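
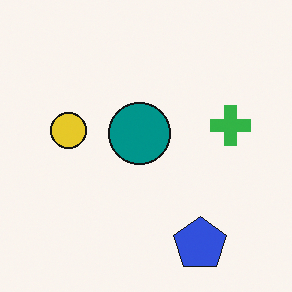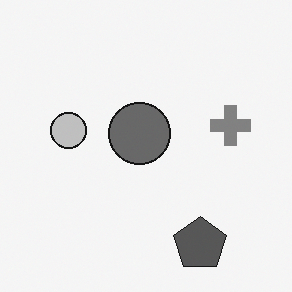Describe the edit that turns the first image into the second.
The second image is the first converted to grayscale.

All color is removed — every shape is now a shade of grey.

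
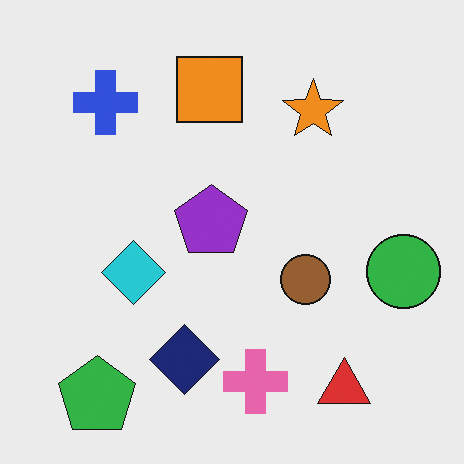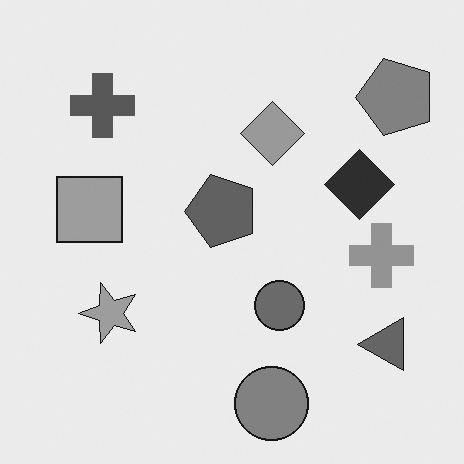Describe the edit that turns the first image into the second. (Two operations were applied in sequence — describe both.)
This is the original image converted to grayscale, then transposed (reflected across the top-left ↔ bottom-right diagonal).

All color is removed — every shape is now a shade of grey. Shapes have swapped their row and column positions — what was in the top-right is now in the bottom-left — a diagonal reflection.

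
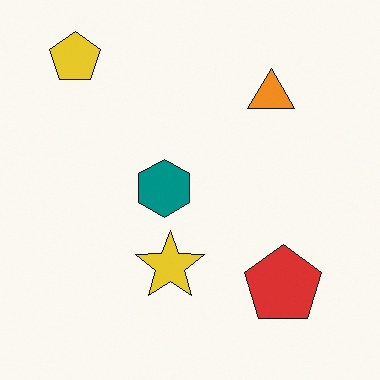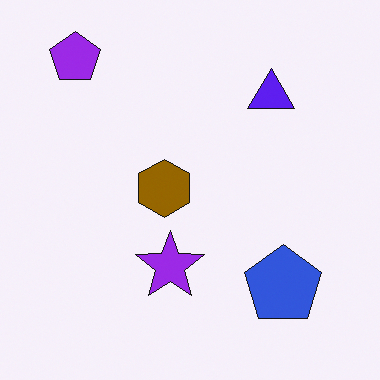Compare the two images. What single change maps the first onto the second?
The transformation is: hue-shifted through roughly half the color wheel.

Every shape's color has rotated by the same amount around the hue wheel — a uniform hue shift.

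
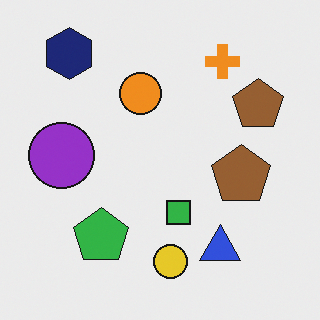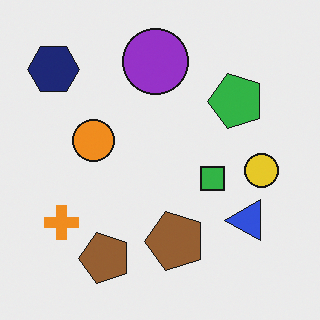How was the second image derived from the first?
The transformation is: transposed (reflected across the top-left ↔ bottom-right diagonal).

Shapes have swapped their row and column positions — what was in the top-right is now in the bottom-left — a diagonal reflection.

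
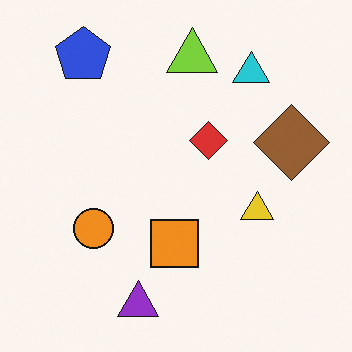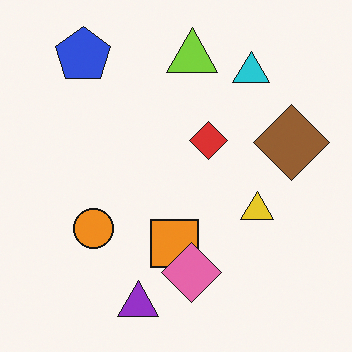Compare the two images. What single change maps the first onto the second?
This is the original image overlaid with an additional pink diamond.

A pink diamond appears in the second image that is absent from the first.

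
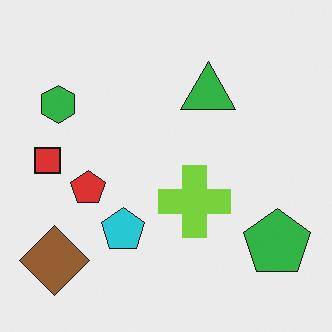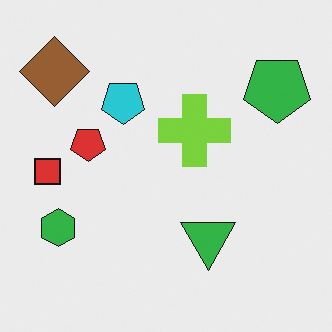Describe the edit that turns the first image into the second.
The transformation is: flipped vertically (top ↔ bottom).

The brown diamond is in the bottom-left of the first image and the top-left of the second — shapes on opposite sides of the horizontal midline have swapped in a mirror flip.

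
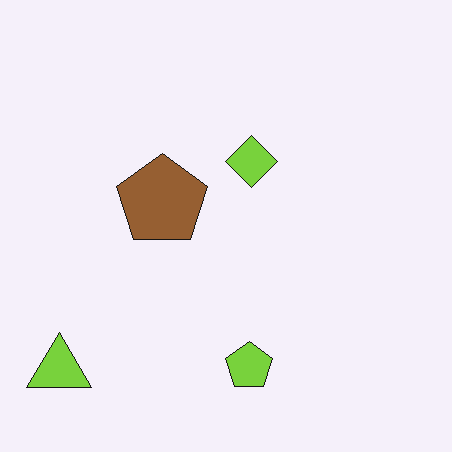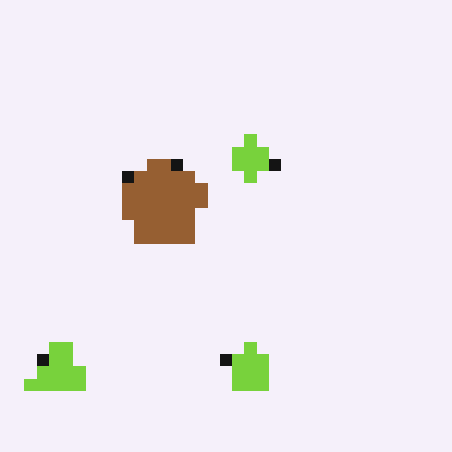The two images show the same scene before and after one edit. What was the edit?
Coarsely pixelated.

Shapes are reduced to large square blocks; fine edges and outlines are lost — a downscale-then-upscale (mosaic) effect.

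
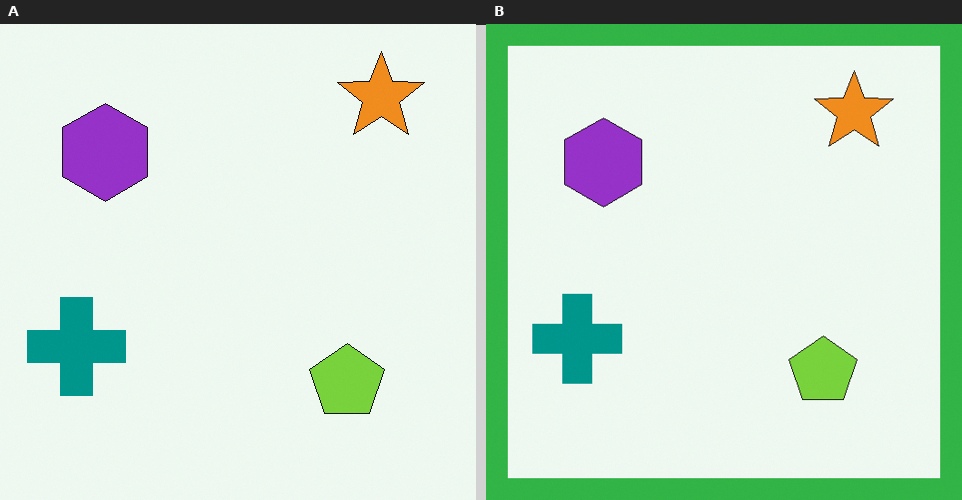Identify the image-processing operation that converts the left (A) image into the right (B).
The image was framed with a green border.

A solid green frame runs around the edge of the right (B) image, with the content slightly shrunk inside it.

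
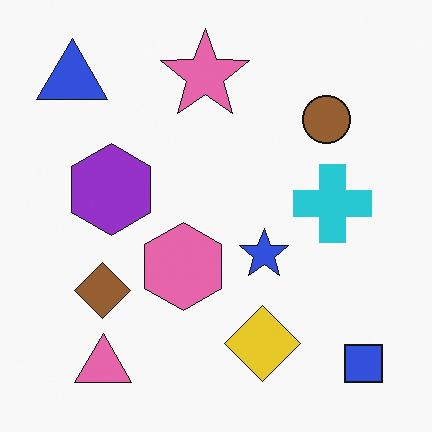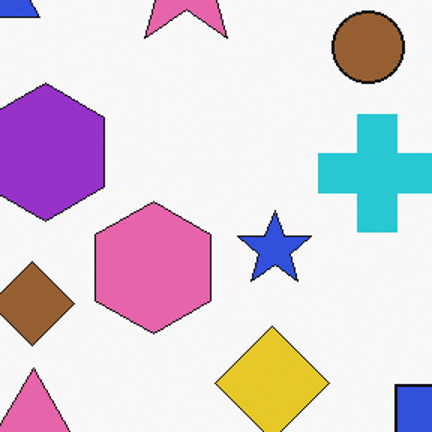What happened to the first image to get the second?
The transformation is: cropped slightly and scaled back up.

The visible shapes are larger and the field of view is narrower; shapes near the original edges may be partly or wholly outside the frame — a crop-and-rescale.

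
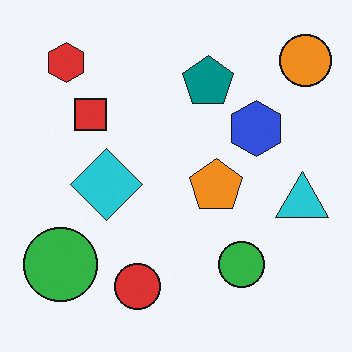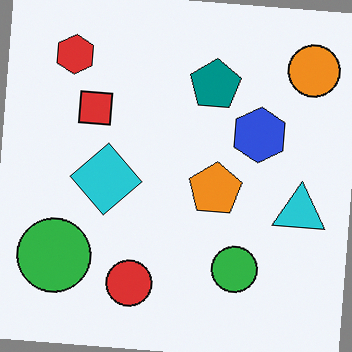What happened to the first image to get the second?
This is the original image rotated clockwise by a small amount.

Every shape is tilted by the same angle and the image corners show triangular fill wedges — a whole-image rotation by a non-right angle.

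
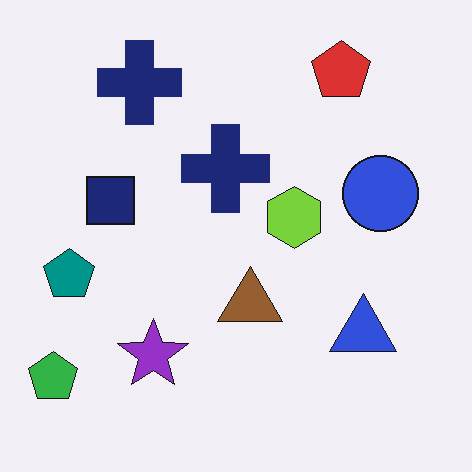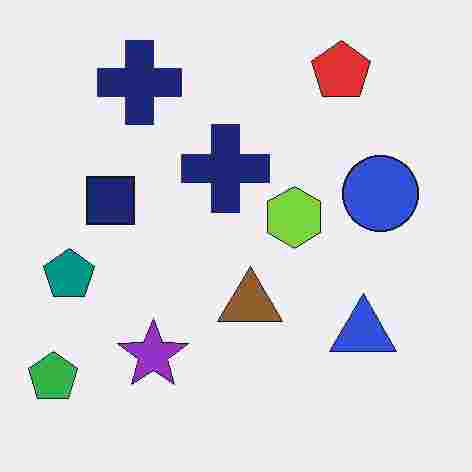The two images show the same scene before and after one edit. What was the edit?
It was degraded with heavy JPEG compression.

Blocky 8×8 compression artifacts appear around shape edges and the flat background shows ringing — characteristic JPEG degradation.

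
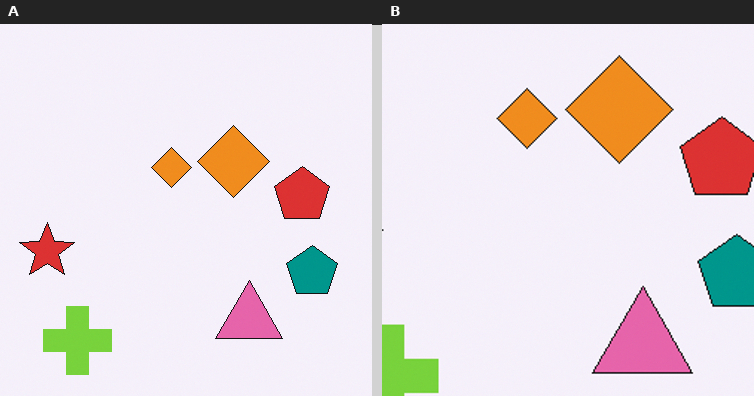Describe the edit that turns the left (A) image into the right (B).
It was cropped to a modestly smaller region and rescaled.

The visible shapes are larger and the field of view is narrower; shapes near the original edges may be partly or wholly outside the frame — a crop-and-rescale.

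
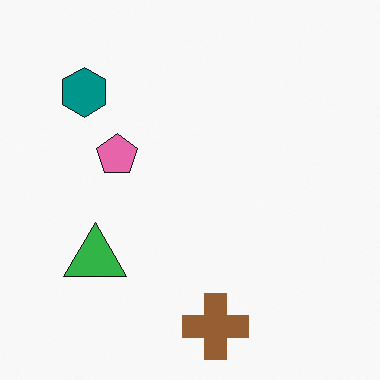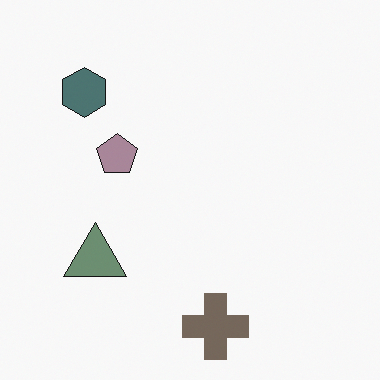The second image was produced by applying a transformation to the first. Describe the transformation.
This is the original image heavily desaturated.

All colors are more muted and greyish — a global saturation change.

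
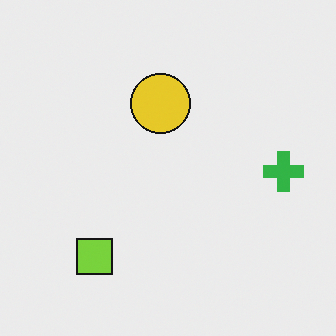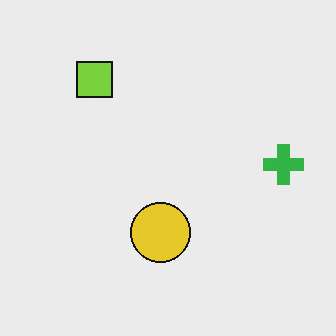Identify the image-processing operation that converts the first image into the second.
Flipped vertically (top ↔ bottom).

The lime square is in the bottom-left of the first image and the top-left of the second — shapes on opposite sides of the horizontal midline have swapped in a mirror flip.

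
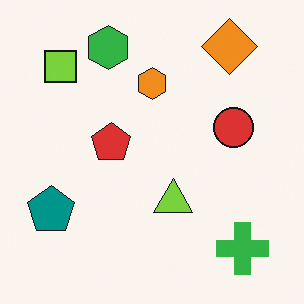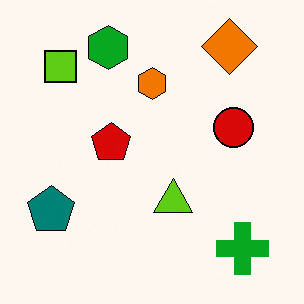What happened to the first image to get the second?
The image was given slightly increased contrast.

Tones are pushed away from mid-grey across the whole image — a global contrast change.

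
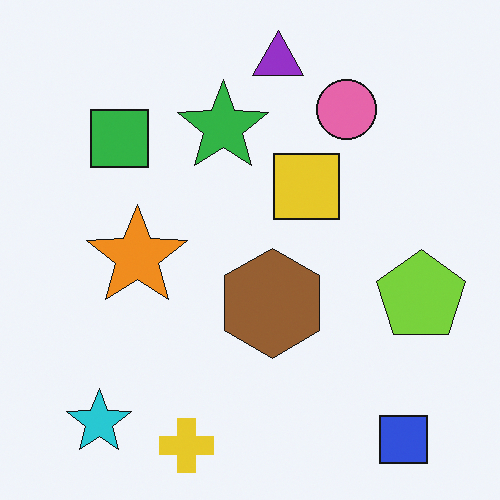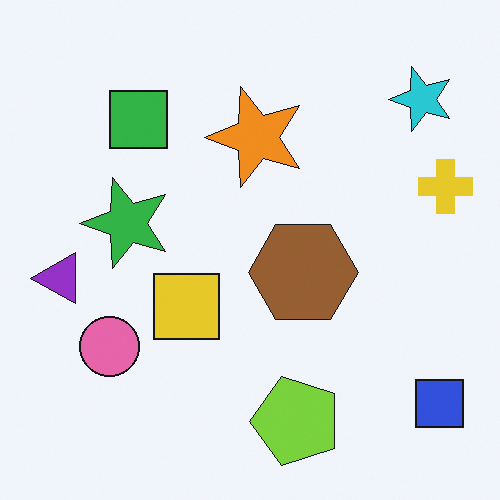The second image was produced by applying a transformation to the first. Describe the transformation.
Transposed (reflected across the top-left ↔ bottom-right diagonal).

Shapes have swapped their row and column positions — what was in the top-right is now in the bottom-left — a diagonal reflection.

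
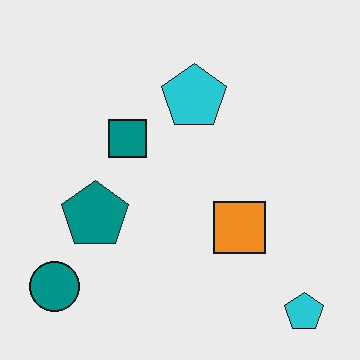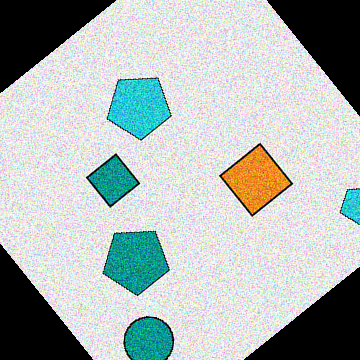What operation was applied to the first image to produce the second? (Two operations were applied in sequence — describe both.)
It was degraded with visible gaussian noise, then rotated counter-clockwise by a large amount — several tens of degrees.

Random speckle covers the whole image, including the flat background. Every shape is tilted by the same angle and the image corners show triangular fill wedges — a whole-image rotation by a non-right angle.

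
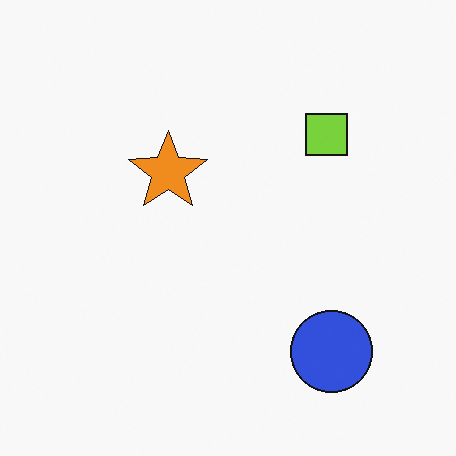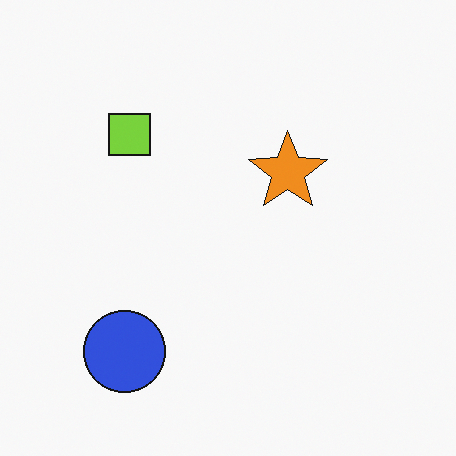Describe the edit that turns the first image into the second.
Flipped horizontally (left ↔ right).

The blue circle is in the bottom-right of the first image and the bottom-left of the second — shapes on opposite sides of the vertical midline have swapped in a mirror flip.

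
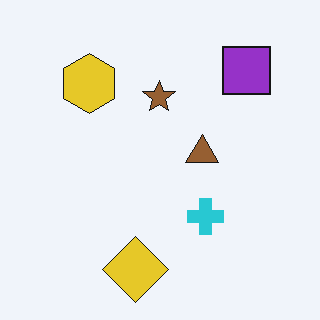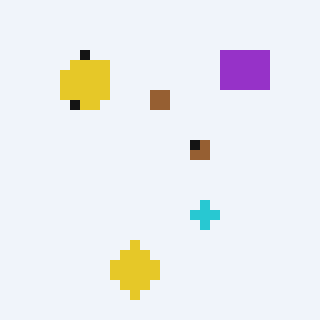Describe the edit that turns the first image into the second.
This is the original image heavily pixelated into large blocks.

Shapes are reduced to large square blocks; fine edges and outlines are lost — a downscale-then-upscale (mosaic) effect.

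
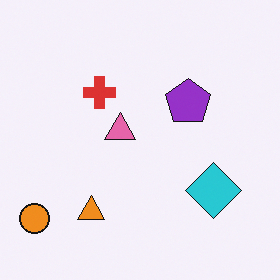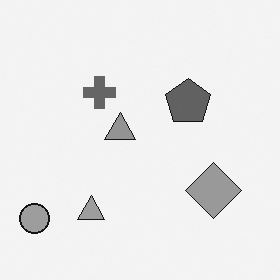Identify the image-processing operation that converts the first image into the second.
This is the original image converted to grayscale.

All color is removed — every shape is now a shade of grey.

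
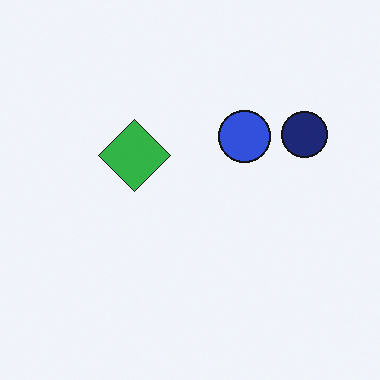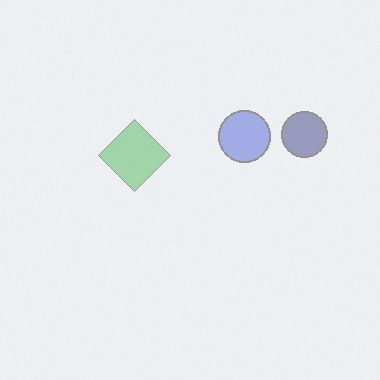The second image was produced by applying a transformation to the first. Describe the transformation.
The transformation is: given much lower contrast.

Tones are pushed toward mid-grey across the whole image — a global contrast change.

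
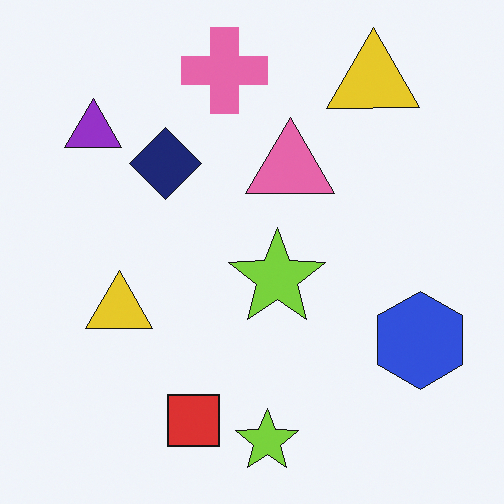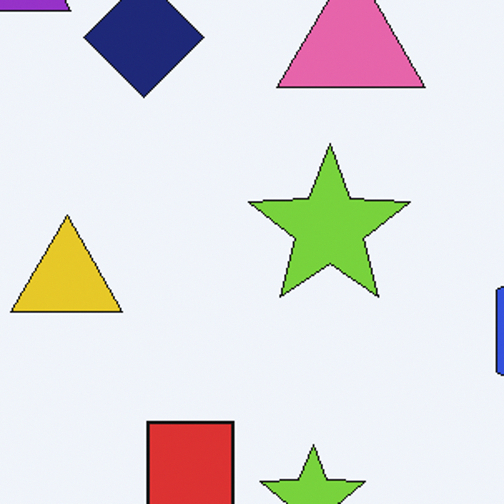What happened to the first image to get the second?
The image was cropped tightly and scaled back up.

The visible shapes are larger and the field of view is narrower; shapes near the original edges may be partly or wholly outside the frame — a crop-and-rescale.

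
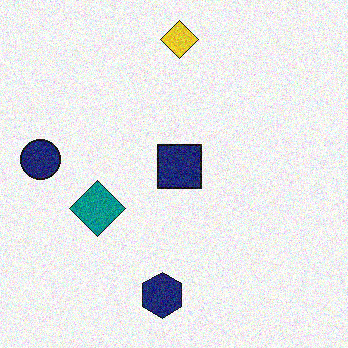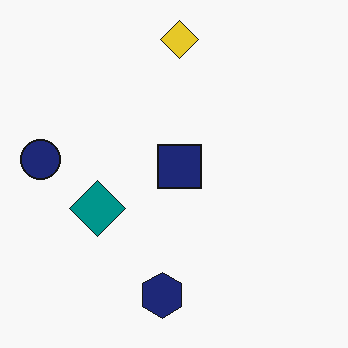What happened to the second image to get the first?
The transformation is: degraded with moderate additive noise.

Random speckle covers the whole image, including the flat background.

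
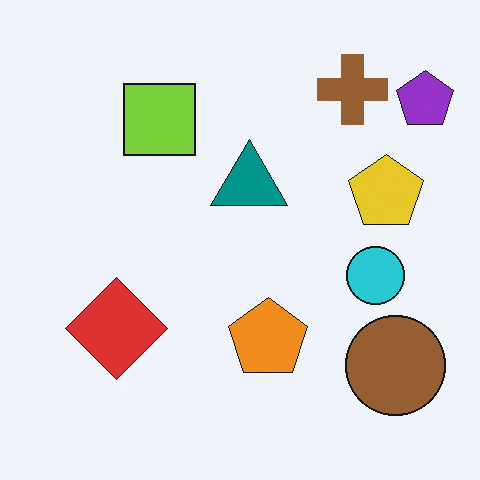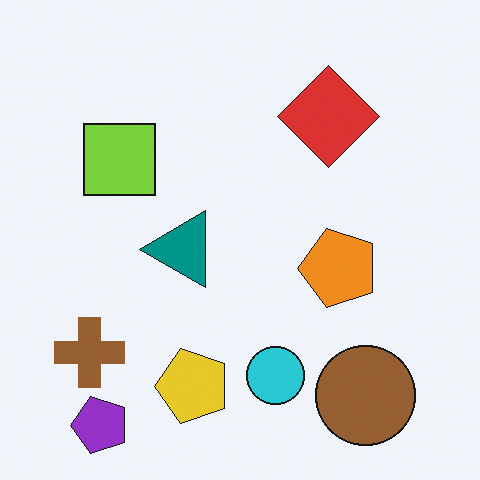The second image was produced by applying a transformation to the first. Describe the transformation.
It was transposed (reflected across the top-left ↔ bottom-right diagonal).

Shapes have swapped their row and column positions — what was in the top-right is now in the bottom-left — a diagonal reflection.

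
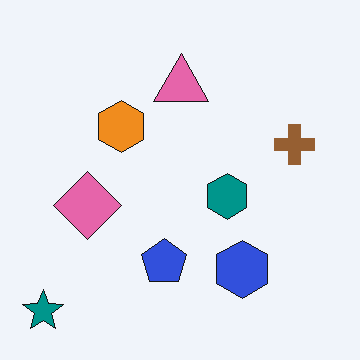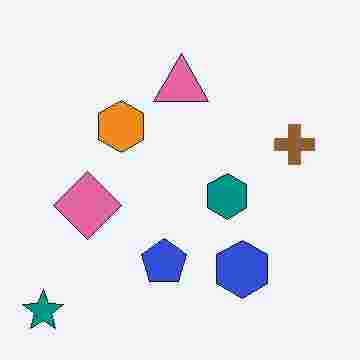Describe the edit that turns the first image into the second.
The image was degraded with heavy JPEG compression.

Blocky 8×8 compression artifacts appear around shape edges and the flat background shows ringing — characteristic JPEG degradation.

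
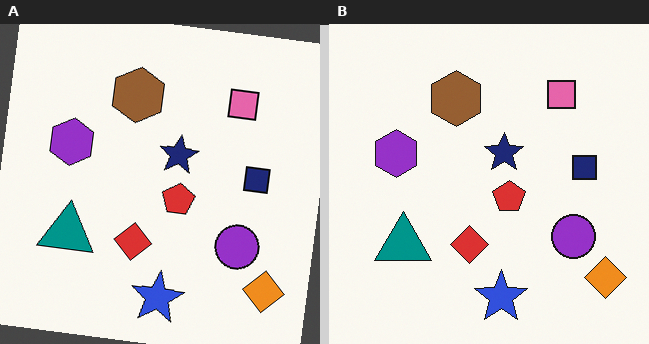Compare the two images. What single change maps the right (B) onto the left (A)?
The left (A) image is the right (B) rotated clockwise by a small amount.

Every shape is tilted by the same angle and the image corners show triangular fill wedges — a whole-image rotation by a non-right angle.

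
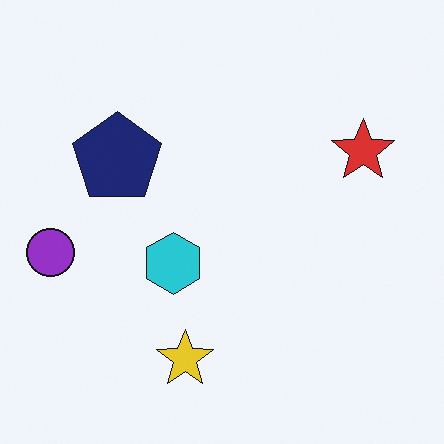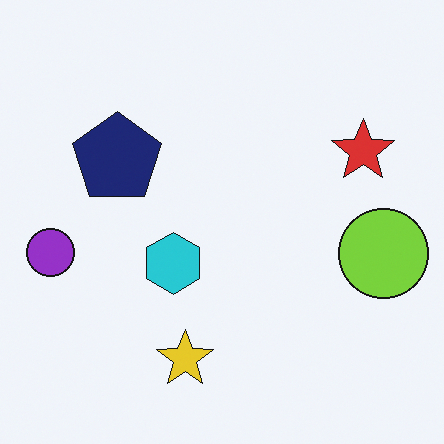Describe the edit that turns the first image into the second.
The transformation is: overlaid with an additional lime circle.

A lime circle appears in the second image that is absent from the first.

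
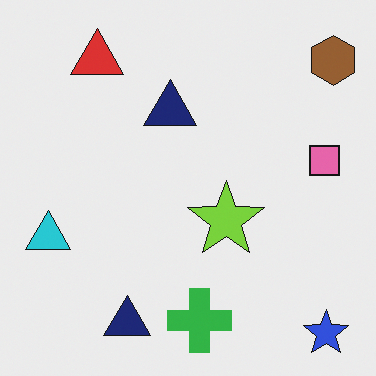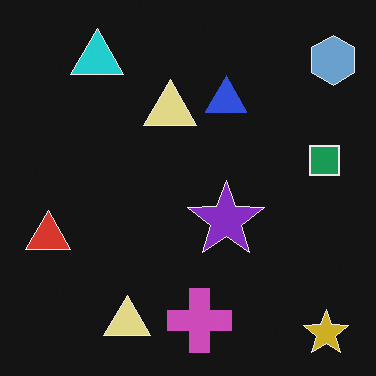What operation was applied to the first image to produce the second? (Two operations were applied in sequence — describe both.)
The image was color-inverted (negative), then overlaid with an additional blue triangle.

The light background has become dark and every shape's color is its complement — a photographic negative. A blue triangle appears in the second image that is absent from the first.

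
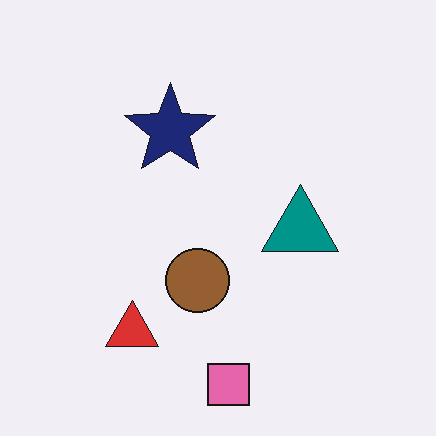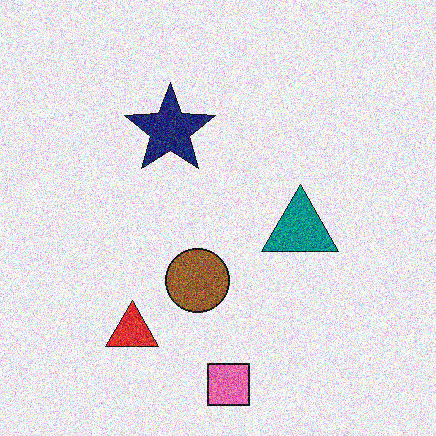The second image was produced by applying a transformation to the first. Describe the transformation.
The second image is the first degraded with a thick layer of grain.

Random speckle covers the whole image, including the flat background.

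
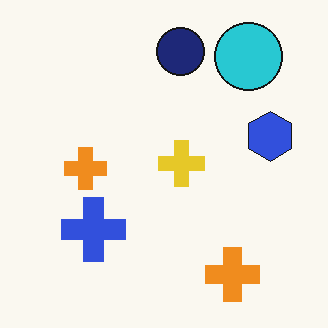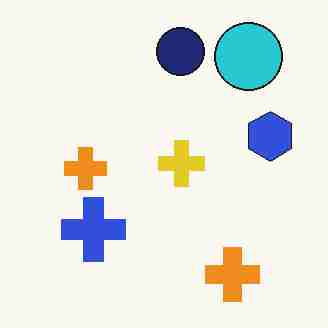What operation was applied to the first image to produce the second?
The image was heavily JPEG-compressed with obvious blocking artifacts.

Blocky 8×8 compression artifacts appear around shape edges and the flat background shows ringing — characteristic JPEG degradation.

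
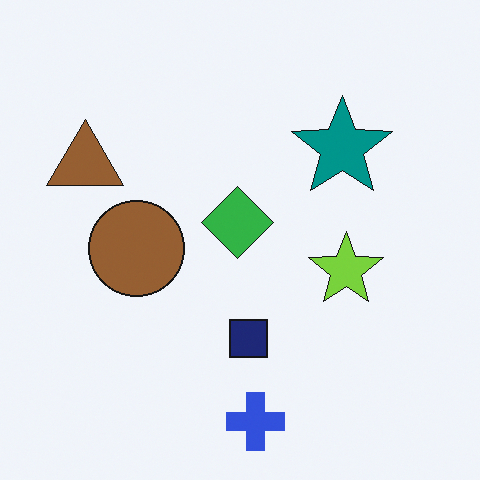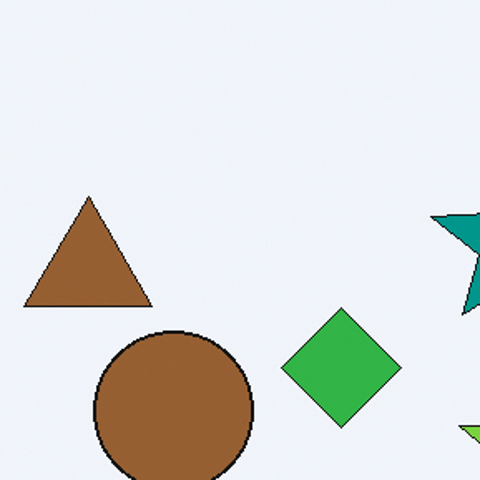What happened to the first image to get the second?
This is the original image cropped to a noticeably smaller region and rescaled.

The visible shapes are larger and the field of view is narrower; shapes near the original edges may be partly or wholly outside the frame — a crop-and-rescale.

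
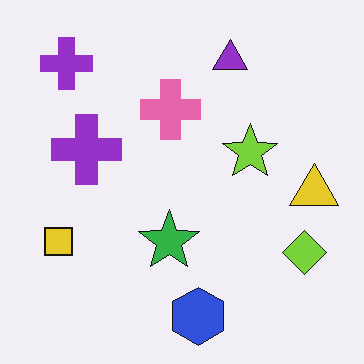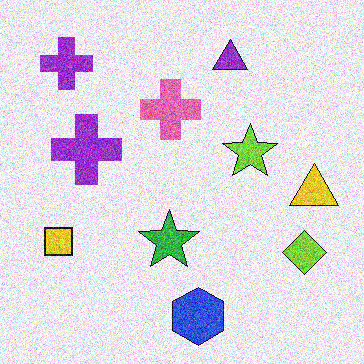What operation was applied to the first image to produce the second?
This is the original image degraded with heavy additive noise.

Random speckle covers the whole image, including the flat background.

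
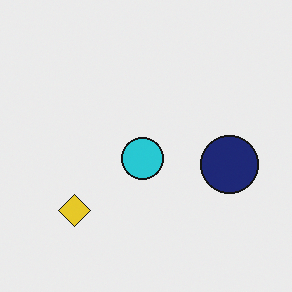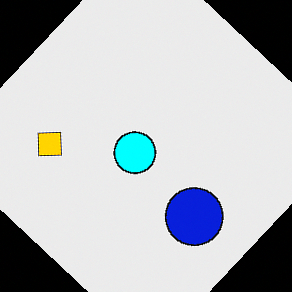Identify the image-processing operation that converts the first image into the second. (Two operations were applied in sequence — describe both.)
Rotated clockwise by a large amount — several tens of degrees, then made much more vivid (saturation change).

Every shape is tilted by the same angle and the image corners show triangular fill wedges — a whole-image rotation by a non-right angle. All colors are more vivid — a global saturation change.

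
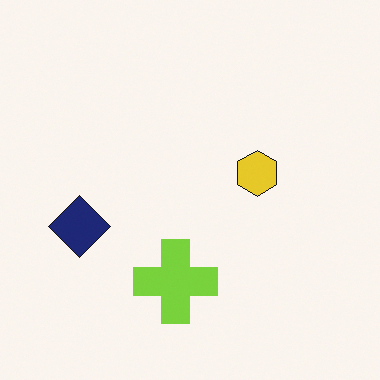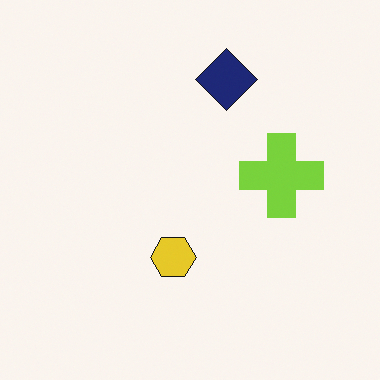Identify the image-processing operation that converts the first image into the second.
The transformation is: transposed (reflected across the top-left ↔ bottom-right diagonal).

Shapes have swapped their row and column positions — what was in the top-right is now in the bottom-left — a diagonal reflection.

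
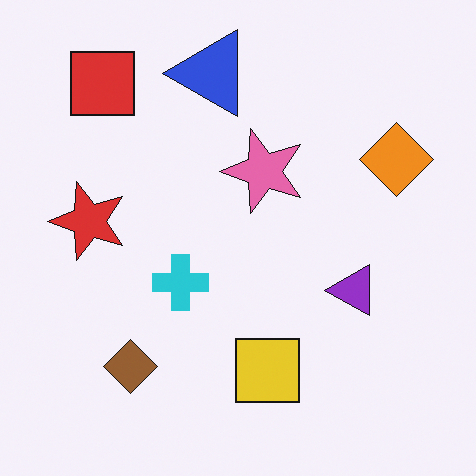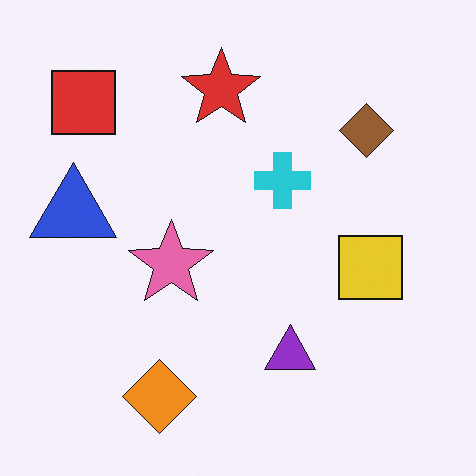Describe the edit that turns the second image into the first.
The first image is the second transposed (reflected across the top-left ↔ bottom-right diagonal).

Shapes have swapped their row and column positions — what was in the top-right is now in the bottom-left — a diagonal reflection.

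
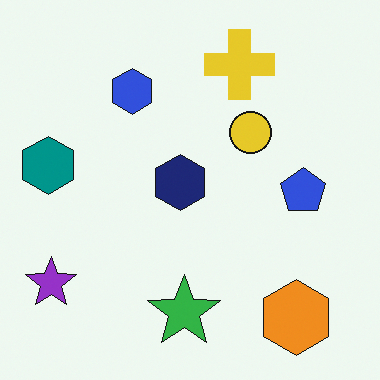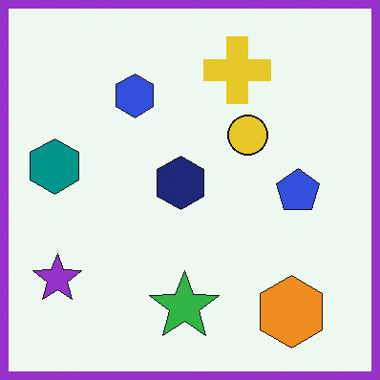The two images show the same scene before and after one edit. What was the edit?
The image was framed with a purple border.

A solid purple frame runs around the edge of the second image, with the content slightly shrunk inside it.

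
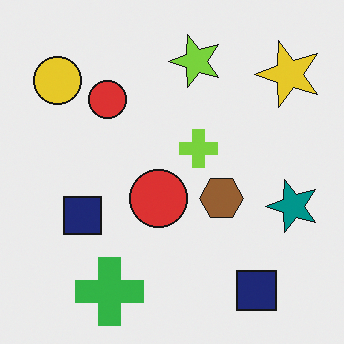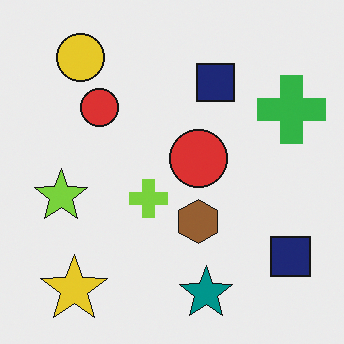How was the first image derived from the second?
It was transposed (reflected across the top-left ↔ bottom-right diagonal).

Shapes have swapped their row and column positions — what was in the top-right is now in the bottom-left — a diagonal reflection.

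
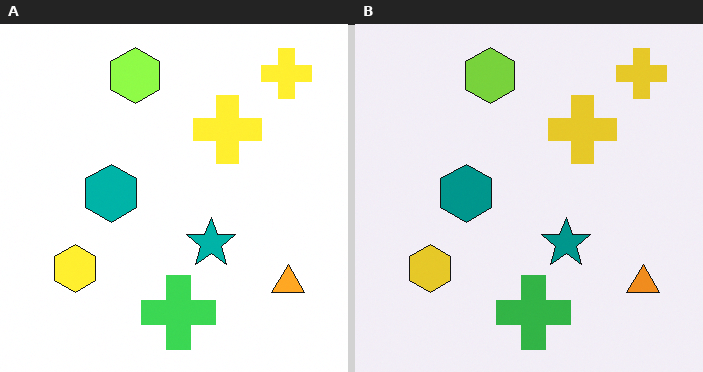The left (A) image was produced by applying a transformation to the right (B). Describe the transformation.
The left (A) image is the right (B) brightened a little.

Every pixel — background and shapes alike — is uniformly brightened.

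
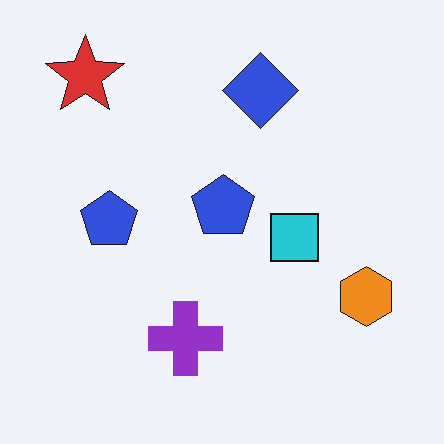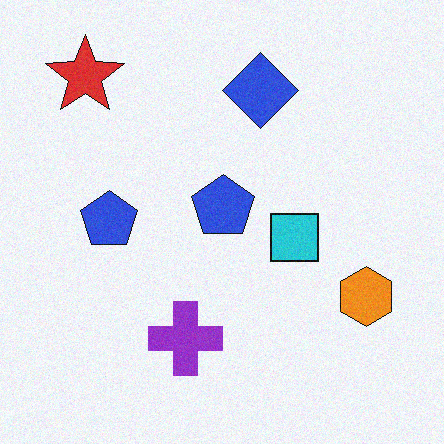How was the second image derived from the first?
Degraded with a light layer of grain.

Random speckle covers the whole image, including the flat background.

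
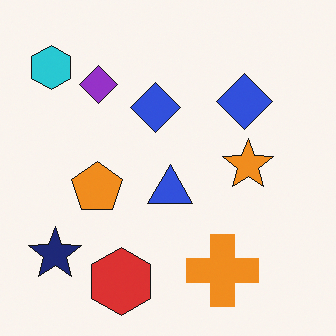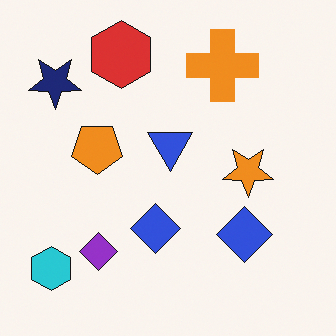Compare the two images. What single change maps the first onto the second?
It was flipped vertically (top ↔ bottom).

The red hexagon is in the bottom of the first image and the top of the second — shapes on opposite sides of the horizontal midline have swapped in a mirror flip.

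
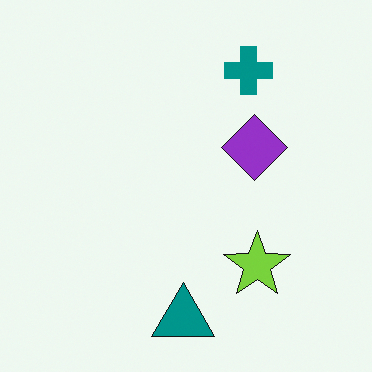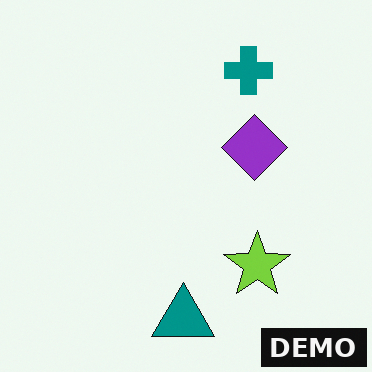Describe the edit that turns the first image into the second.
This is the original image watermarked with the text "DEMO" in the lower-right corner.

A dark label reading "DEMO" appears in the lower-right corner.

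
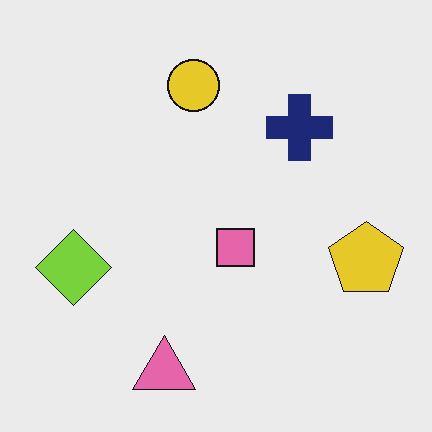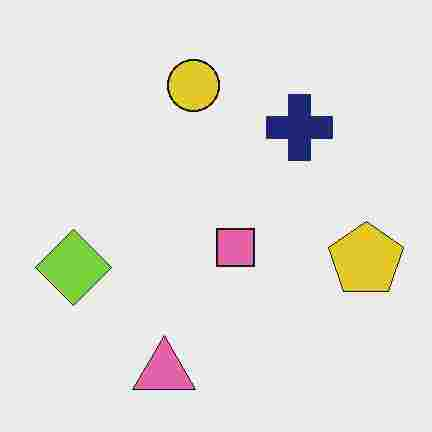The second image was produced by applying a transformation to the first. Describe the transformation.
The second image is the first degraded with heavy JPEG compression.

Blocky 8×8 compression artifacts appear around shape edges and the flat background shows ringing — characteristic JPEG degradation.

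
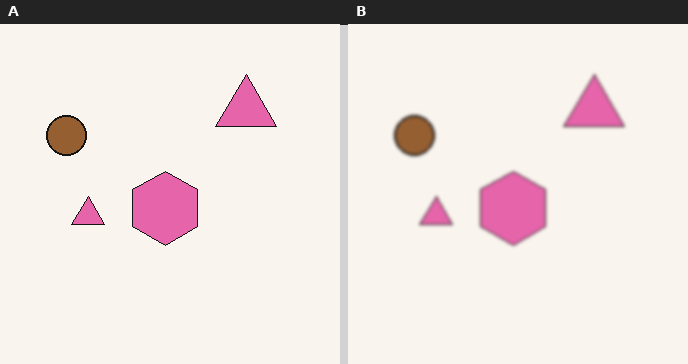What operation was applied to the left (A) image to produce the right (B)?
The transformation is: lightly blurred.

Shape edges and outlines are uniformly softened across the whole image.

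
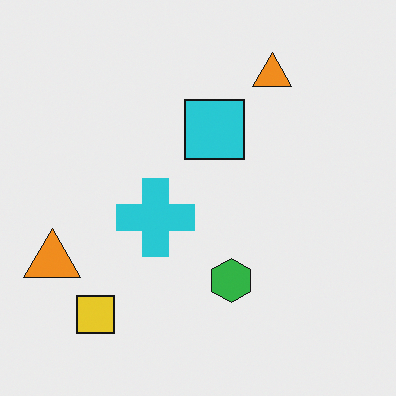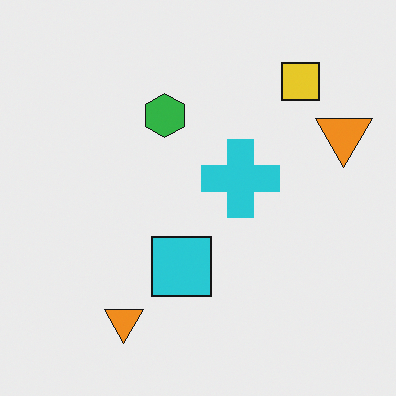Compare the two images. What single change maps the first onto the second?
The second image is the first rotated 180°.

The yellow square sits in the bottom-left of the first image and the top-right of the second — consistent with a whole-image 180° rotation.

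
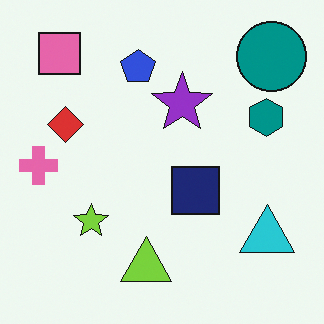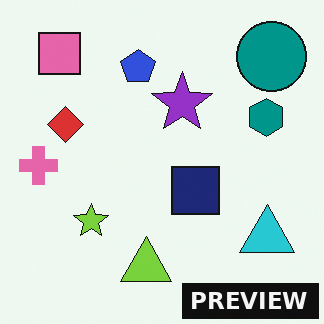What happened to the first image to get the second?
The transformation is: watermarked with the text "PREVIEW" in the lower-right corner.

A dark label reading "PREVIEW" appears in the lower-right corner.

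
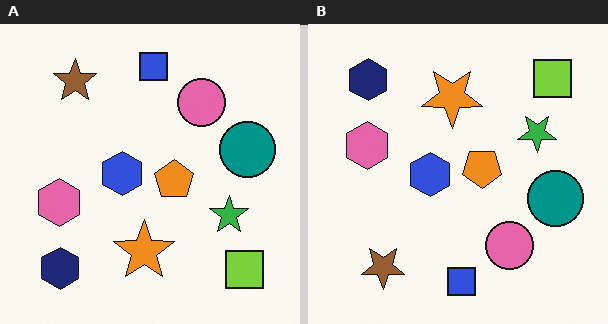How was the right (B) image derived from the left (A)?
The image was flipped vertically (top ↔ bottom).

The blue square is in the top of the left (A) image and the bottom of the right (B) — shapes on opposite sides of the horizontal midline have swapped in a mirror flip.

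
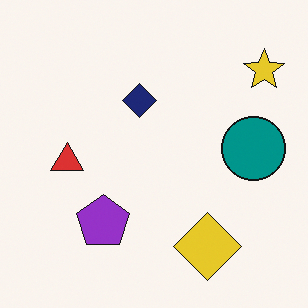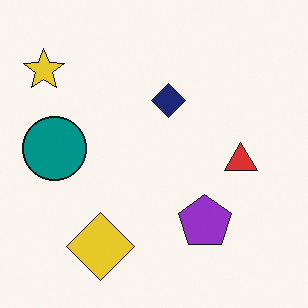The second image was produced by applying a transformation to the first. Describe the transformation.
This is the original image flipped horizontally (left ↔ right).

The yellow star is in the top-right of the first image and the top-left of the second — shapes on opposite sides of the vertical midline have swapped in a mirror flip.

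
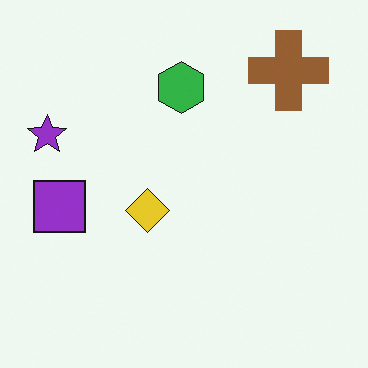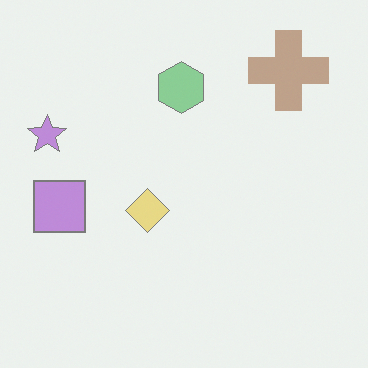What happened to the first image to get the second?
The second image is the first washed out (contrast reduced).

Tones are pushed toward mid-grey across the whole image — a global contrast change.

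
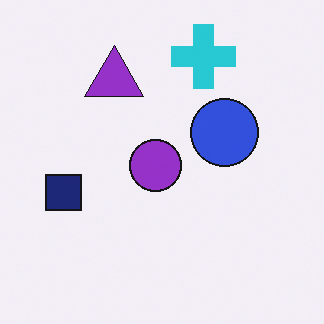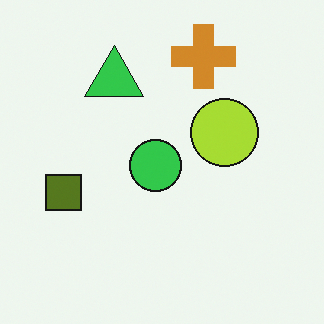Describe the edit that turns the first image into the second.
The second image is the first hue-shifted by a large amount.

Every shape's color has rotated by the same amount around the hue wheel — a uniform hue shift.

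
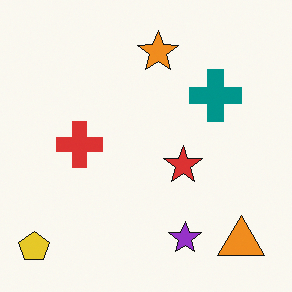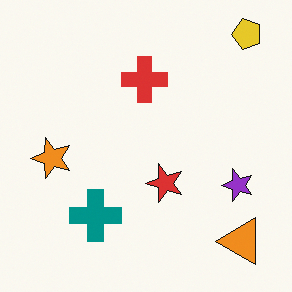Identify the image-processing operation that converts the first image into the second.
The transformation is: transposed (reflected across the top-left ↔ bottom-right diagonal).

Shapes have swapped their row and column positions — what was in the top-right is now in the bottom-left — a diagonal reflection.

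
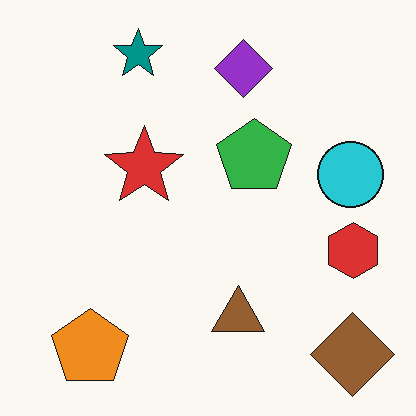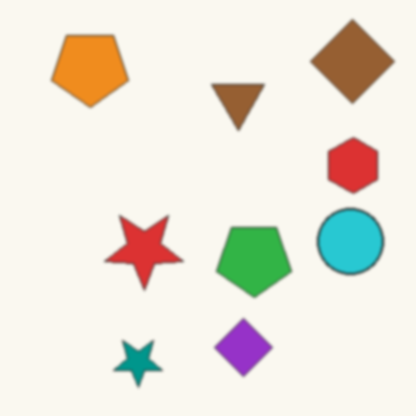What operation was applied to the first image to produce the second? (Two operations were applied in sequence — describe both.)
It was slightly softened, then flipped vertically (top ↔ bottom).

Shape edges and outlines are uniformly softened across the whole image. The teal star is in the top-left of the first image and the bottom-left of the second — shapes on opposite sides of the horizontal midline have swapped in a mirror flip.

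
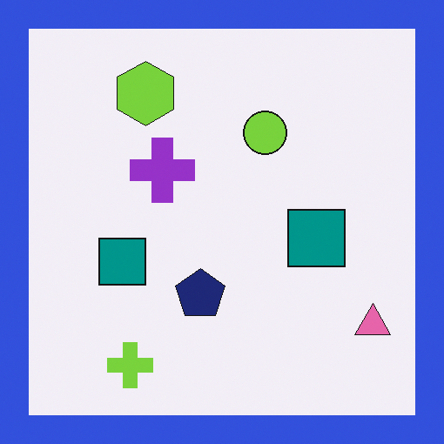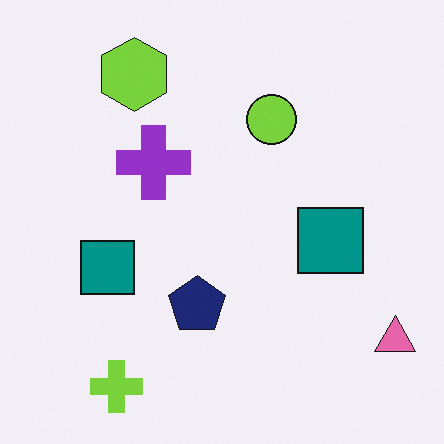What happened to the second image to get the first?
This is the original image framed with a blue border.

A solid blue frame runs around the edge of the first image, with the content slightly shrunk inside it.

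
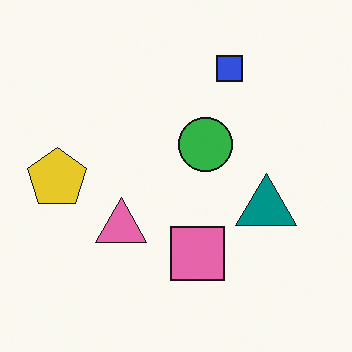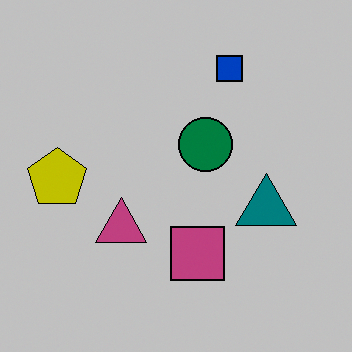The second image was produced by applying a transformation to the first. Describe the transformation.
The second image is the first heavily posterized to just a handful of flat colors.

Each flat color has snapped to a coarser quantized level — most visibly, the near-white background has dropped to a flat grey.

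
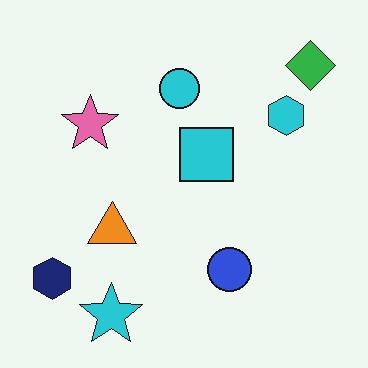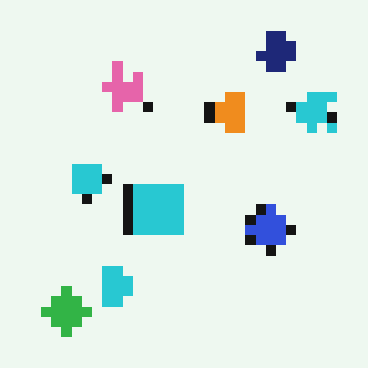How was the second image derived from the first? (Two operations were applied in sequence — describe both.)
The image was transposed (reflected across the top-left ↔ bottom-right diagonal), then heavily pixelated into large blocks.

Shapes have swapped their row and column positions — what was in the top-right is now in the bottom-left — a diagonal reflection. Shapes are reduced to large square blocks; fine edges and outlines are lost — a downscale-then-upscale (mosaic) effect.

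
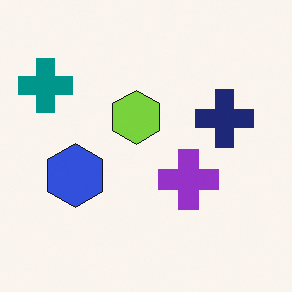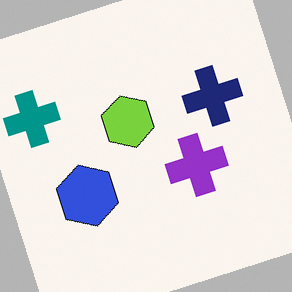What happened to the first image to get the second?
The transformation is: rotated counter-clockwise by a clearly visible amount.

Every shape is tilted by the same angle and the image corners show triangular fill wedges — a whole-image rotation by a non-right angle.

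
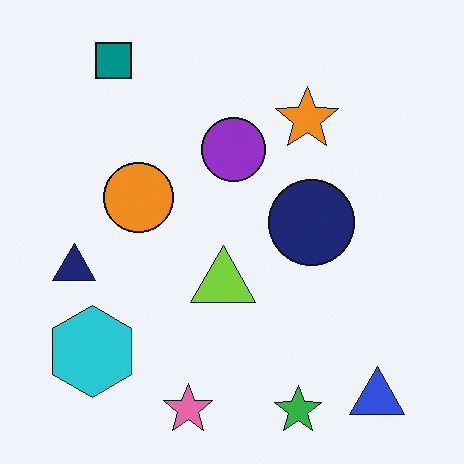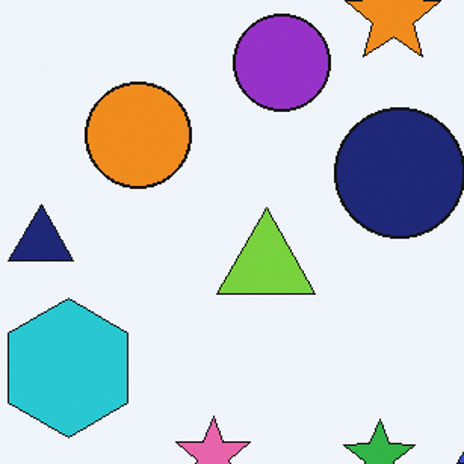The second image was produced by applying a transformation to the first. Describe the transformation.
Cropped slightly and scaled back up.

The visible shapes are larger and the field of view is narrower; shapes near the original edges may be partly or wholly outside the frame — a crop-and-rescale.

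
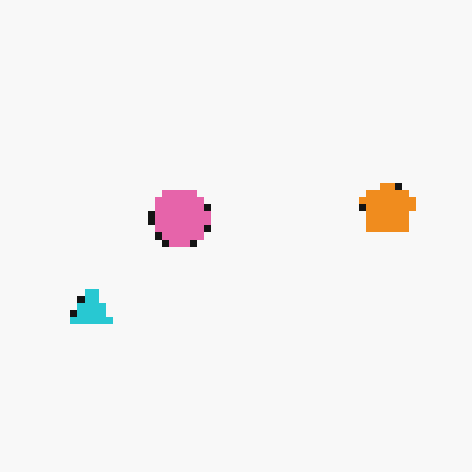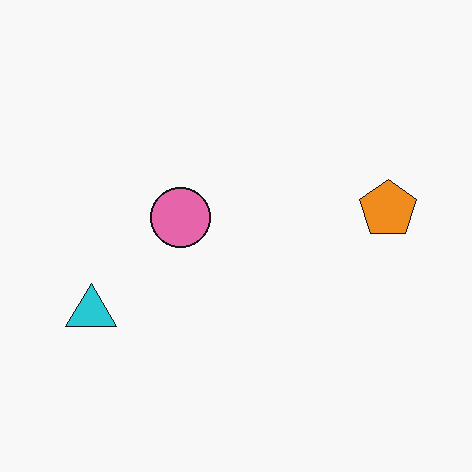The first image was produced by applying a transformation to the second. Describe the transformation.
The image was moderately pixelated.

Shapes are reduced to large square blocks; fine edges and outlines are lost — a downscale-then-upscale (mosaic) effect.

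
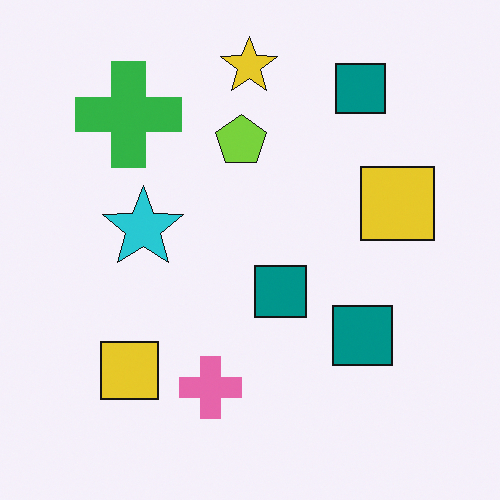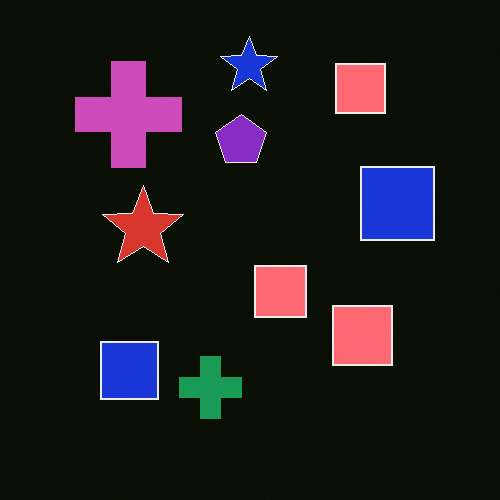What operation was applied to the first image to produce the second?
The second image is the first color-inverted (negative).

The light background has become dark and every shape's color is its complement — a photographic negative.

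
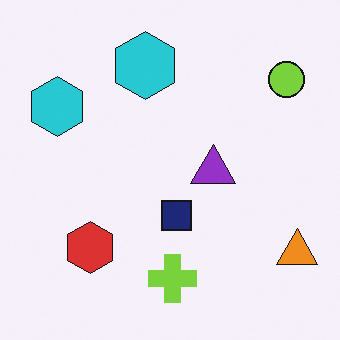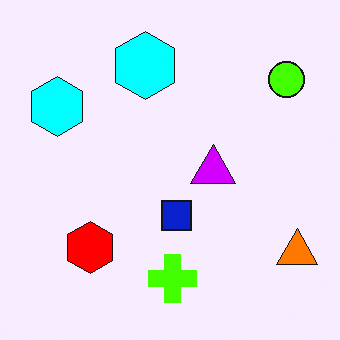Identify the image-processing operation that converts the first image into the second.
The image was heavily oversaturated.

All colors are more vivid — a global saturation change.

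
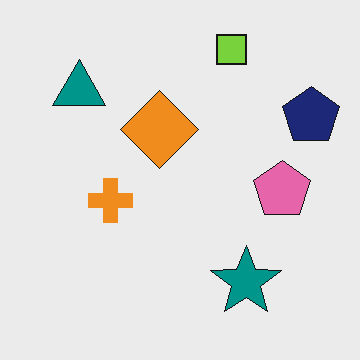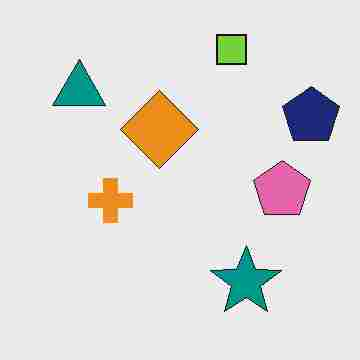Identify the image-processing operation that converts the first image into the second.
Degraded with heavy JPEG compression.

Blocky 8×8 compression artifacts appear around shape edges and the flat background shows ringing — characteristic JPEG degradation.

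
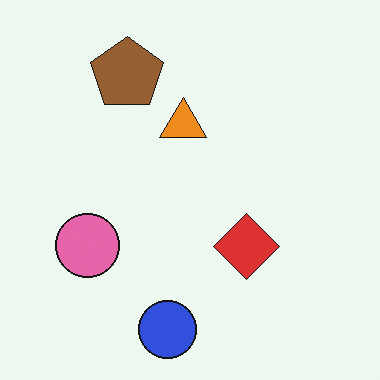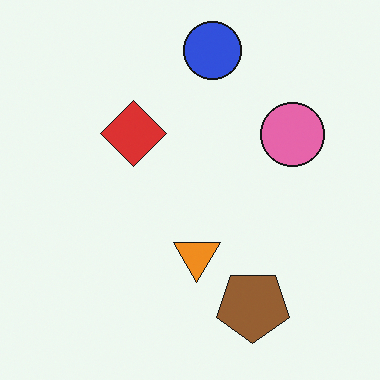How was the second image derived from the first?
It was rotated 180°.

The blue circle sits in the bottom of the first image and the top of the second — consistent with a whole-image 180° rotation.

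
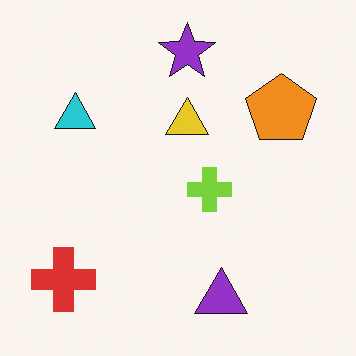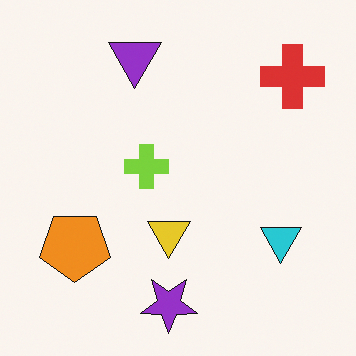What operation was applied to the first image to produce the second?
It was rotated 180°.

The red cross sits in the bottom-left of the first image and the top-right of the second — consistent with a whole-image 180° rotation.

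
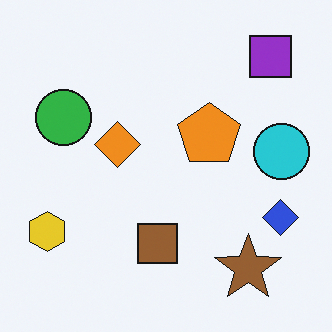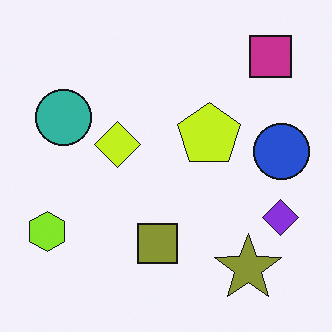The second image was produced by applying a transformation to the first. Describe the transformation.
The transformation is: hue-shifted slightly.

Every shape's color has rotated by the same amount around the hue wheel — a uniform hue shift.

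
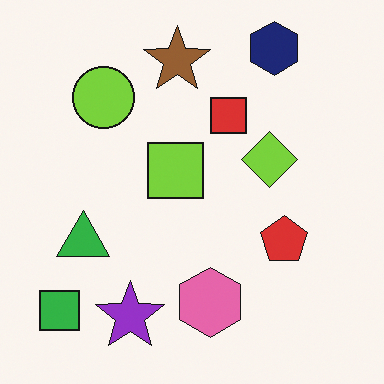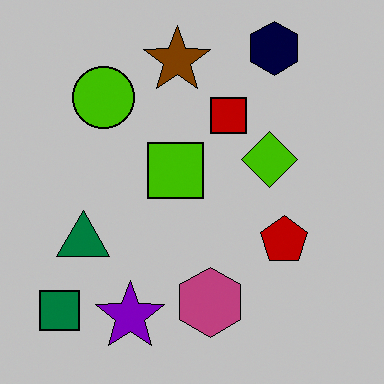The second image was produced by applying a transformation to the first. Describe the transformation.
This is the original image heavily posterized to just a handful of flat colors.

Each flat color has snapped to a coarser quantized level — most visibly, the near-white background has dropped to a flat grey.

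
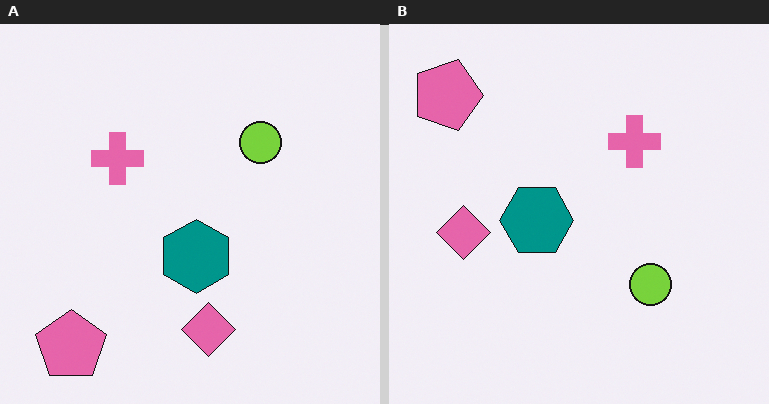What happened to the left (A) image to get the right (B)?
It was rotated 90° clockwise.

The pink pentagon sits in the bottom-left of the left (A) image and the top-left of the right (B) — consistent with a whole-image 90° clockwise rotation.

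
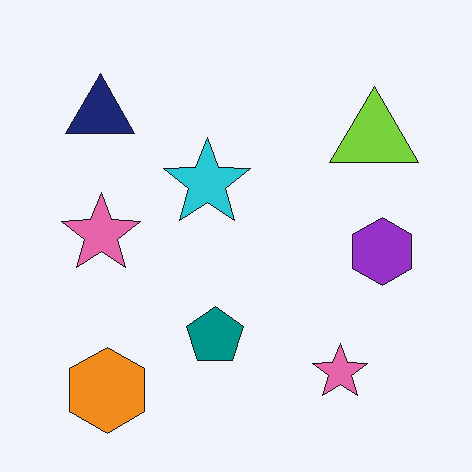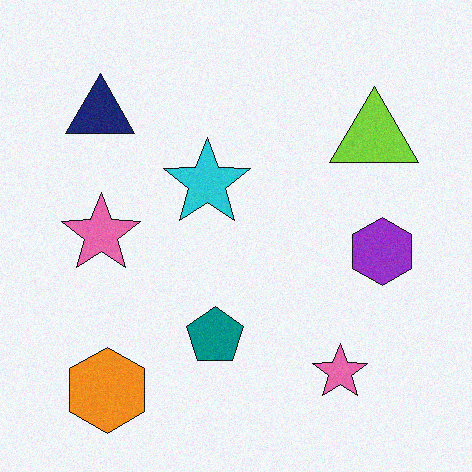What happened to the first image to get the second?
The image was degraded with light additive noise.

Random speckle covers the whole image, including the flat background.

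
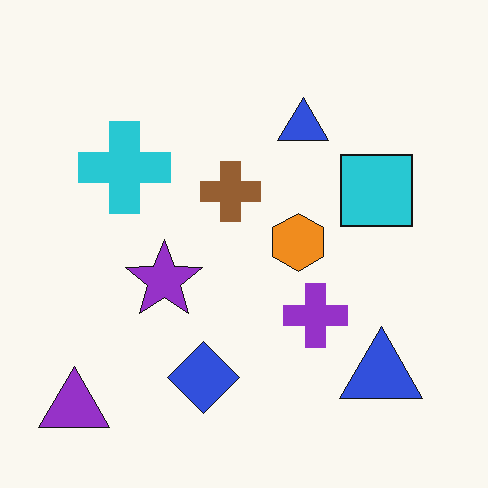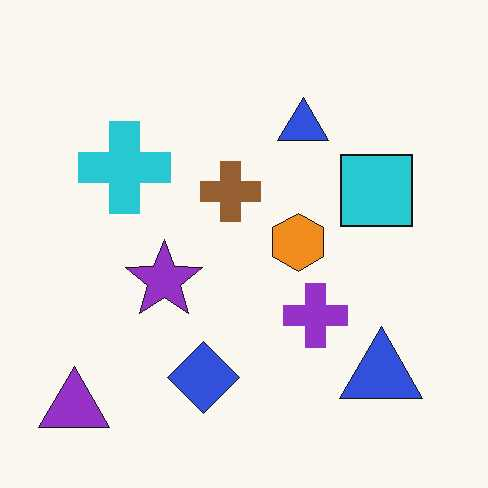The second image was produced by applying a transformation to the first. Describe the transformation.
The transformation is: given moderate JPEG compression.

Blocky 8×8 compression artifacts appear around shape edges and the flat background shows ringing — characteristic JPEG degradation.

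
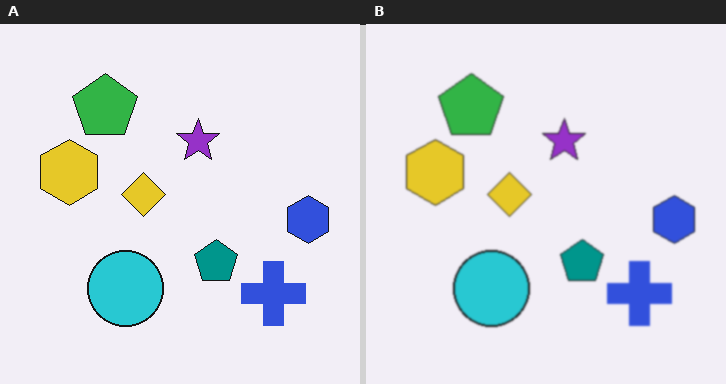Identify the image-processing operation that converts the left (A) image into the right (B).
The right (B) image is the left (A) slightly softened.

Shape edges and outlines are uniformly softened across the whole image.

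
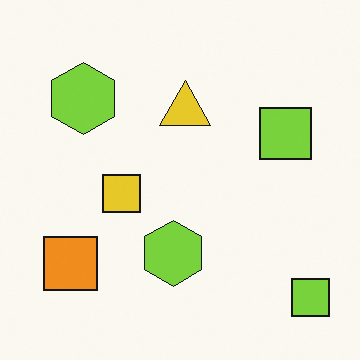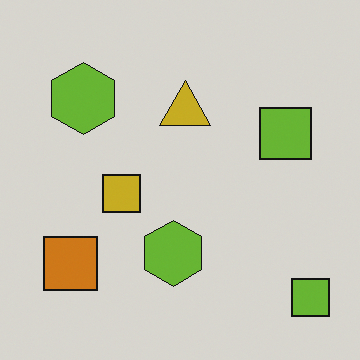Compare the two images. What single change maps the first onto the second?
The transformation is: darkened a little.

Every pixel — background and shapes alike — is uniformly darkened.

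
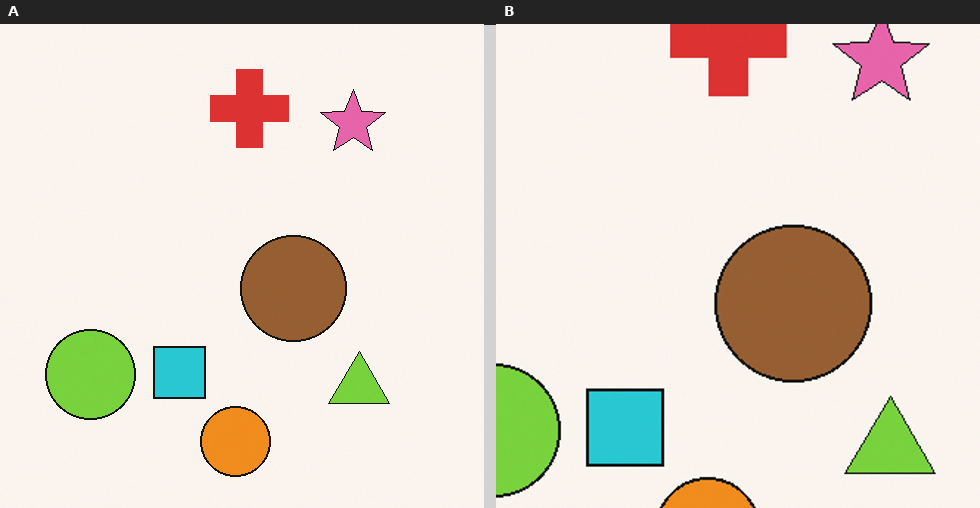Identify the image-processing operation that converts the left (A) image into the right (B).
It was cropped to a modestly smaller region and rescaled.

The visible shapes are larger and the field of view is narrower; shapes near the original edges may be partly or wholly outside the frame — a crop-and-rescale.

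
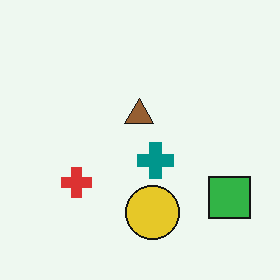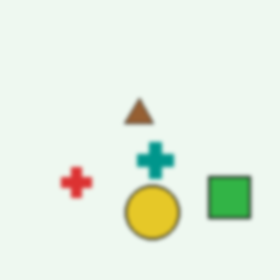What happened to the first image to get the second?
This is the original image given a subtle gaussian blur.

Shape edges and outlines are uniformly softened across the whole image.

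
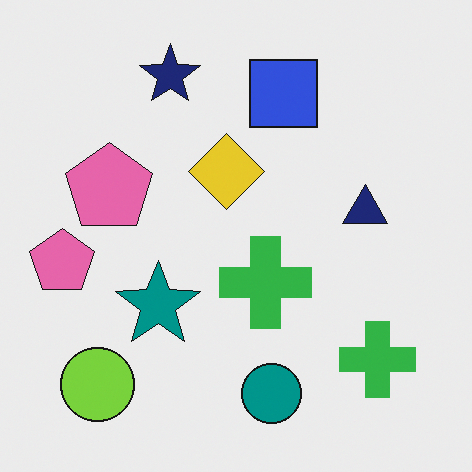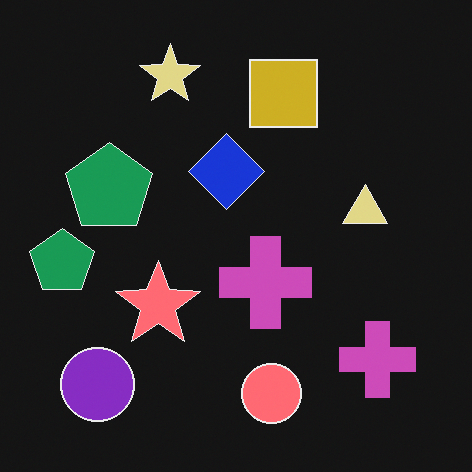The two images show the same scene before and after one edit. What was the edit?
This is the original image color-inverted (negative).

The light background has become dark and every shape's color is its complement — a photographic negative.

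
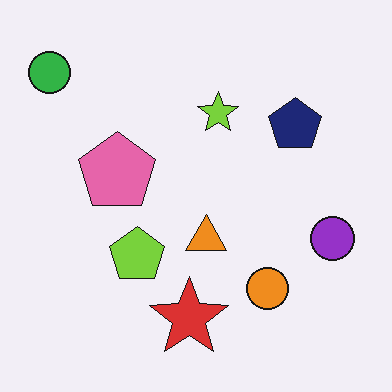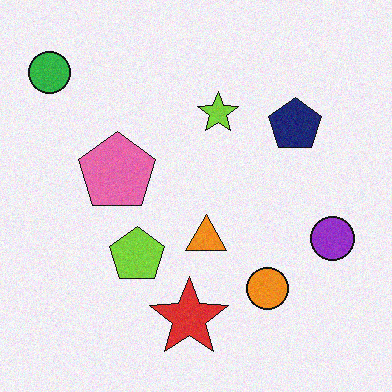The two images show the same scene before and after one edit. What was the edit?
The image was degraded with light additive noise.

Random speckle covers the whole image, including the flat background.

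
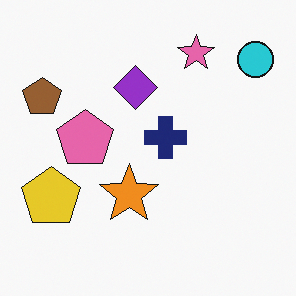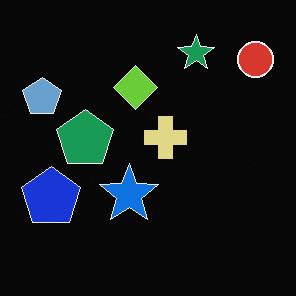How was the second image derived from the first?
Color-inverted (negative).

The light background has become dark and every shape's color is its complement — a photographic negative.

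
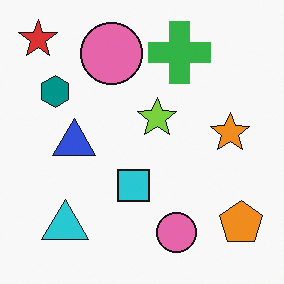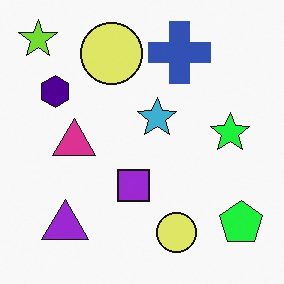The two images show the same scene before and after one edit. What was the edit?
Hue-shifted by a moderate amount.

Every shape's color has rotated by the same amount around the hue wheel — a uniform hue shift.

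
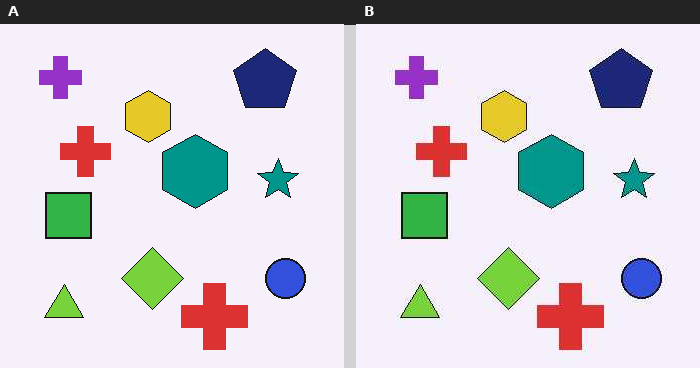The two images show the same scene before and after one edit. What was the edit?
The right (B) image is the left (A) given moderate JPEG compression.

Blocky 8×8 compression artifacts appear around shape edges and the flat background shows ringing — characteristic JPEG degradation.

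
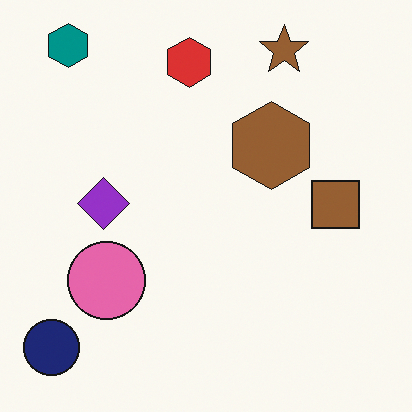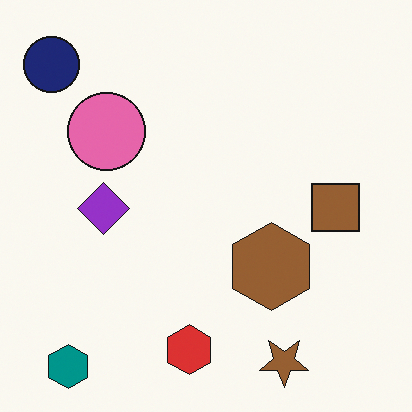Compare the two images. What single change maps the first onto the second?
It was flipped vertically (top ↔ bottom).

The teal hexagon is in the top-left of the first image and the bottom-left of the second — shapes on opposite sides of the horizontal midline have swapped in a mirror flip.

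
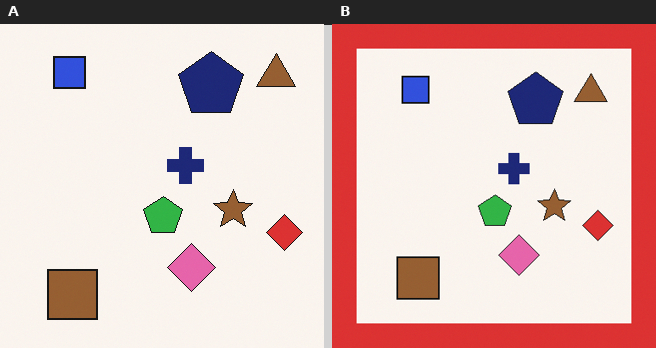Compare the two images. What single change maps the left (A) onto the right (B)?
The right (B) image is the left (A) framed with a red border.

A solid red frame runs around the edge of the right (B) image, with the content slightly shrunk inside it.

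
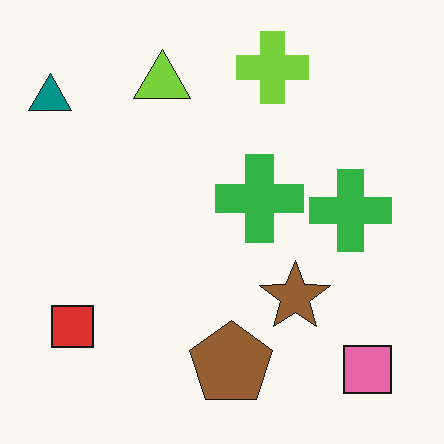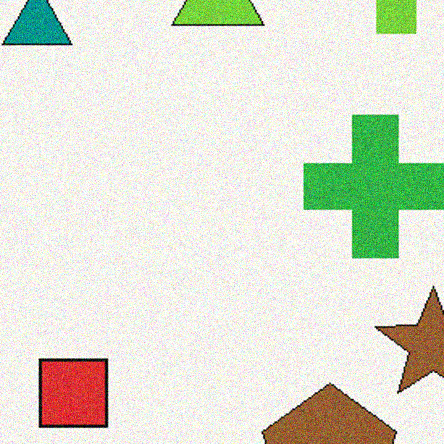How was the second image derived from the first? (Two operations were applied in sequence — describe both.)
Cropped to a modestly smaller region and rescaled, then degraded with visible gaussian noise.

The visible shapes are larger and the field of view is narrower; shapes near the original edges may be partly or wholly outside the frame — a crop-and-rescale. Random speckle covers the whole image, including the flat background.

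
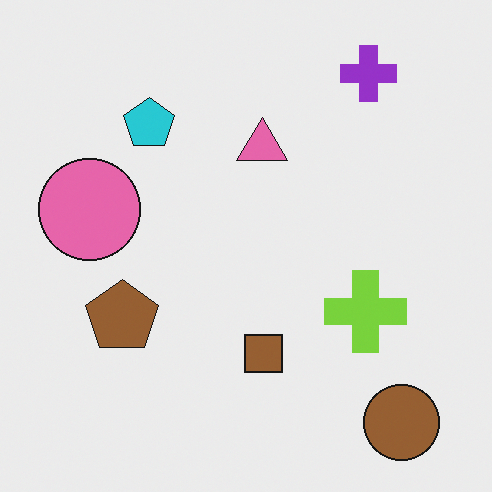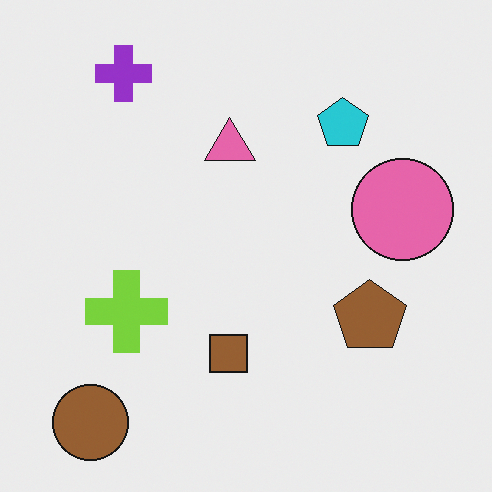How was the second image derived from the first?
It was flipped horizontally (left ↔ right).

The pink circle is in the left of the first image and the right of the second — shapes on opposite sides of the vertical midline have swapped in a mirror flip.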